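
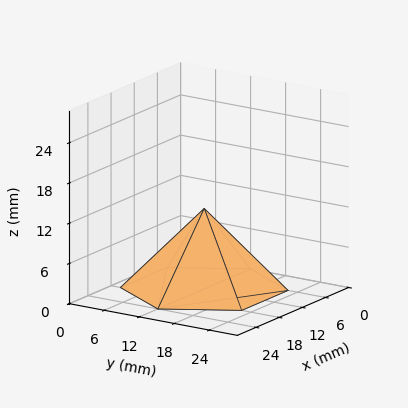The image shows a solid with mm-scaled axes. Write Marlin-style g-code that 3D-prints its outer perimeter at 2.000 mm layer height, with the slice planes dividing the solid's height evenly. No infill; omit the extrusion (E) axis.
Reading the render: the shape is a regular 6-sided pyramid, base circumscribed radius ≈ 12 mm, apex at z ≈ 12 mm (dimensions read to the nearest mm from the axis ticks). For the g-code, the solid's height is divided into equal slices at the stated Δz and each level perimeter traced with G1 moves after a G0 lift.

; perimeter-only toolpath
G21 ; units = mm
G90 ; absolute positioning
G28 ; home
; layer 1
G0 Z2.000
G0 X22.000 Y12.000
G1 X17.000 Y20.660
G1 X7.000 Y20.660
G1 X2.000 Y12.000
G1 X7.000 Y3.340
G1 X17.000 Y3.340
G1 X22.000 Y12.000
; layer 2
G0 Z4.000
G0 X20.000 Y12.000
G1 X16.000 Y18.928
G1 X8.000 Y18.928
G1 X4.000 Y12.000
G1 X8.000 Y5.072
G1 X16.000 Y5.072
G1 X20.000 Y12.000
; layer 3
G0 Z6.000
G0 X18.000 Y12.000
G1 X15.000 Y17.196
G1 X9.000 Y17.196
G1 X6.000 Y12.000
G1 X9.000 Y6.804
G1 X15.000 Y6.804
G1 X18.000 Y12.000
; layer 4
G0 Z8.000
G0 X16.000 Y12.000
G1 X14.000 Y15.464
G1 X10.000 Y15.464
G1 X8.000 Y12.000
G1 X10.000 Y8.536
G1 X14.000 Y8.536
G1 X16.000 Y12.000
; layer 5
G0 Z10.000
G0 X14.000 Y12.000
G1 X13.000 Y13.732
G1 X11.000 Y13.732
G1 X10.000 Y12.000
G1 X11.000 Y10.268
G1 X13.000 Y10.268
G1 X14.000 Y12.000
M2 ; end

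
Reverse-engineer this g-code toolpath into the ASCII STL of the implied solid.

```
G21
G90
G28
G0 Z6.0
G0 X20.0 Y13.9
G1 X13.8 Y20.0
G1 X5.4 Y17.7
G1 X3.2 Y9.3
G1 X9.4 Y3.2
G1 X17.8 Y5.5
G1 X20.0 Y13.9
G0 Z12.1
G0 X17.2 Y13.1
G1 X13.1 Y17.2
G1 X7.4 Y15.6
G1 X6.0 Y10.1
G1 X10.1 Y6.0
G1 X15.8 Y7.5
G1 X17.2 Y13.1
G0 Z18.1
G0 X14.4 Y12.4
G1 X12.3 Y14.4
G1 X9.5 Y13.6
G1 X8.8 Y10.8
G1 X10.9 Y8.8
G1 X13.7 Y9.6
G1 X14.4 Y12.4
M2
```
solid part
  facet normal 0.0000 0.0000 -1.0000
    outer loop
      vertex 3.3 19.7 0.0
      vertex 14.5 22.8 0.0
      vertex 22.8 14.7 0.0
    endloop
  endfacet
  facet normal 0.0000 0.0000 -1.0000
    outer loop
      vertex 0.4 8.5 0.0
      vertex 3.3 19.7 0.0
      vertex 22.8 14.7 0.0
    endloop
  endfacet
  facet normal 0.0000 0.0000 -1.0000
    outer loop
      vertex 8.7 0.4 0.0
      vertex 0.4 8.5 0.0
      vertex 22.8 14.7 0.0
    endloop
  endfacet
  facet normal 0.0000 0.0000 -1.0000
    outer loop
      vertex 19.9 3.5 0.0
      vertex 8.7 0.4 0.0
      vertex 22.8 14.7 0.0
    endloop
  endfacet
  facet normal 0.6451 0.6610 0.3832
    outer loop
      vertex 22.8 14.7 0.0
      vertex 14.5 22.8 0.0
      vertex 11.6 11.6 24.2
    endloop
  endfacet
  facet normal -0.2465 0.8904 0.3826
    outer loop
      vertex 14.5 22.8 0.0
      vertex 3.3 19.7 0.0
      vertex 11.6 11.6 24.2
    endloop
  endfacet
  facet normal -0.8938 0.2314 0.3840
    outer loop
      vertex 3.3 19.7 0.0
      vertex 0.4 8.5 0.0
      vertex 11.6 11.6 24.2
    endloop
  endfacet
  facet normal -0.6451 -0.6610 0.3832
    outer loop
      vertex 0.4 8.5 0.0
      vertex 8.7 0.4 0.0
      vertex 11.6 11.6 24.2
    endloop
  endfacet
  facet normal 0.2465 -0.8904 0.3826
    outer loop
      vertex 8.7 0.4 0.0
      vertex 19.9 3.5 0.0
      vertex 11.6 11.6 24.2
    endloop
  endfacet
  facet normal 0.8938 -0.2314 0.3840
    outer loop
      vertex 19.9 3.5 0.0
      vertex 22.8 14.7 0.0
      vertex 11.6 11.6 24.2
    endloop
  endfacet
endsolid part

The G0 Z moves step by Δz≈6.0 mm. The G1 loops shrink linearly with z, so the solid tapers from its base footprint up to z≈24.2. Closing with a flat bottom cap and the tapered top and triangulating gives 10 facets — a regular 6-sided pyramid, base circumscribed radius ≈ 11.6 mm, apex at z ≈ 24.2 mm.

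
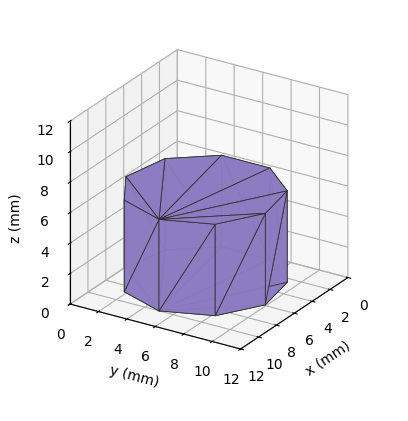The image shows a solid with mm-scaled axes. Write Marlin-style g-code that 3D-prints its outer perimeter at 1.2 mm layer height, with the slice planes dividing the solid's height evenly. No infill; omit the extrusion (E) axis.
Reading the render: the shape is a regular 9-sided prism (a cylinder approximated with 9 flat sides), circumscribed radius ≈ 5 mm, height ≈ 6 mm (dimensions read to the nearest mm from the axis ticks). For the g-code, the solid's height is divided into equal slices at the stated Δz and each level perimeter traced with G1 moves after a G0 lift.

; perimeter-only toolpath
G21 ; units = mm
G90 ; absolute positioning
G28 ; home
; layer 1
G0 Z1.2
G0 X10.0 Y5.0
G1 X8.8 Y8.2
G1 X5.9 Y9.9
G1 X2.5 Y9.3
G1 X0.3 Y6.7
G1 X0.3 Y3.3
G1 X2.5 Y0.7
G1 X5.9 Y0.1
G1 X8.8 Y1.8
G1 X10.0 Y5.0
; layer 2
G0 Z2.4
G0 X10.0 Y5.0
G1 X8.8 Y8.2
G1 X5.9 Y9.9
G1 X2.5 Y9.3
G1 X0.3 Y6.7
G1 X0.3 Y3.3
G1 X2.5 Y0.7
G1 X5.9 Y0.1
G1 X8.8 Y1.8
G1 X10.0 Y5.0
; layer 3
G0 Z3.6
G0 X10.0 Y5.0
G1 X8.8 Y8.2
G1 X5.9 Y9.9
G1 X2.5 Y9.3
G1 X0.3 Y6.7
G1 X0.3 Y3.3
G1 X2.5 Y0.7
G1 X5.9 Y0.1
G1 X8.8 Y1.8
G1 X10.0 Y5.0
; layer 4
G0 Z4.8
G0 X10.0 Y5.0
G1 X8.8 Y8.2
G1 X5.9 Y9.9
G1 X2.5 Y9.3
G1 X0.3 Y6.7
G1 X0.3 Y3.3
G1 X2.5 Y0.7
G1 X5.9 Y0.1
G1 X8.8 Y1.8
G1 X10.0 Y5.0
; layer 5
G0 Z6.0
G0 X10.0 Y5.0
G1 X8.8 Y8.2
G1 X5.9 Y9.9
G1 X2.5 Y9.3
G1 X0.3 Y6.7
G1 X0.3 Y3.3
G1 X2.5 Y0.7
G1 X5.9 Y0.1
G1 X8.8 Y1.8
G1 X10.0 Y5.0
M2 ; end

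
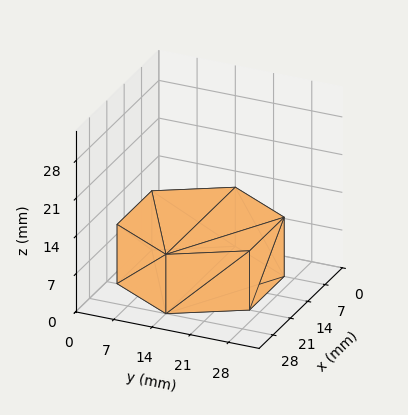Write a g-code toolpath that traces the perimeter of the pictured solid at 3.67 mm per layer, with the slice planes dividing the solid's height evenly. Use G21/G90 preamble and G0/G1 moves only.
Reading the render: the shape is a regular 6-sided prism (a cylinder approximated with 6 flat sides), circumscribed radius ≈ 14 mm, height ≈ 11 mm (dimensions read to the nearest mm from the axis ticks). For the g-code, the solid's height is divided into equal slices at the stated Δz and each level perimeter traced with G1 moves after a G0 lift.

; perimeter-only toolpath
G21 ; units = mm
G90 ; absolute positioning
G28 ; home
; layer 1
G0 Z3.67
G0 X28.00 Y14.00
G1 X21.00 Y26.12
G1 X7.00 Y26.12
G1 X0.00 Y14.00
G1 X7.00 Y1.88
G1 X21.00 Y1.88
G1 X28.00 Y14.00
; layer 2
G0 Z7.33
G0 X28.00 Y14.00
G1 X21.00 Y26.12
G1 X7.00 Y26.12
G1 X0.00 Y14.00
G1 X7.00 Y1.88
G1 X21.00 Y1.88
G1 X28.00 Y14.00
; layer 3
G0 Z11.00
G0 X28.00 Y14.00
G1 X21.00 Y26.12
G1 X7.00 Y26.12
G1 X0.00 Y14.00
G1 X7.00 Y1.88
G1 X21.00 Y1.88
G1 X28.00 Y14.00
M2 ; end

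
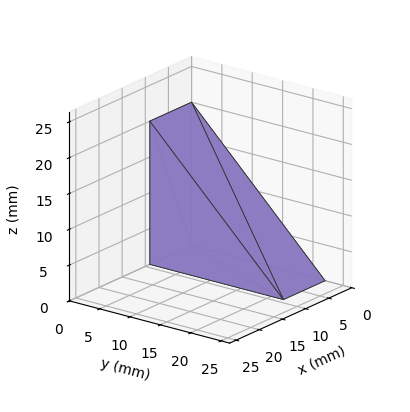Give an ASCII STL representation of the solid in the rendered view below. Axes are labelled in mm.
Reading the render: the shape is a wedge (ramp): 9 × 22 mm base, rising to 20 mm along the y=0 edge and sloping linearly to z=0 at y=22 (dimensions read to the nearest mm from the axis ticks). For the STL, each face is triangulated and given an outward normal.

solid part
  facet normal 0.0000 0.0000 -1.0000
    outer loop
      vertex 9.000 22.000 0.000
      vertex 9.000 0.000 0.000
      vertex 0.000 0.000 0.000
    endloop
  endfacet
  facet normal 0.0000 0.0000 -1.0000
    outer loop
      vertex 0.000 22.000 0.000
      vertex 9.000 22.000 0.000
      vertex 0.000 0.000 0.000
    endloop
  endfacet
  facet normal 0.0000 -1.0000 0.0000
    outer loop
      vertex 0.000 0.000 0.000
      vertex 9.000 0.000 0.000
      vertex 9.000 0.000 20.000
    endloop
  endfacet
  facet normal 0.0000 -1.0000 0.0000
    outer loop
      vertex 0.000 0.000 0.000
      vertex 9.000 0.000 20.000
      vertex 0.000 0.000 20.000
    endloop
  endfacet
  facet normal 0.0000 0.6727 0.7399
    outer loop
      vertex 0.000 0.000 20.000
      vertex 9.000 0.000 20.000
      vertex 9.000 22.000 0.000
    endloop
  endfacet
  facet normal 0.0000 0.6727 0.7399
    outer loop
      vertex 0.000 0.000 20.000
      vertex 9.000 22.000 0.000
      vertex 0.000 22.000 0.000
    endloop
  endfacet
  facet normal -1.0000 0.0000 0.0000
    outer loop
      vertex 0.000 0.000 20.000
      vertex 0.000 22.000 0.000
      vertex 0.000 0.000 0.000
    endloop
  endfacet
  facet normal 1.0000 0.0000 0.0000
    outer loop
      vertex 9.000 0.000 0.000
      vertex 9.000 22.000 0.000
      vertex 9.000 0.000 20.000
    endloop
  endfacet
endsolid part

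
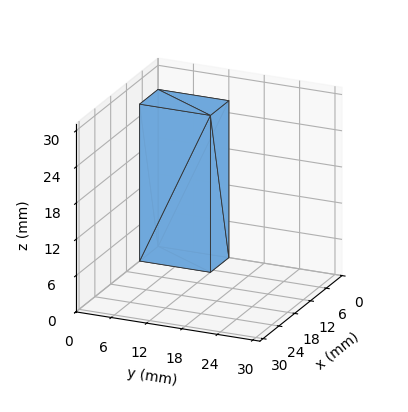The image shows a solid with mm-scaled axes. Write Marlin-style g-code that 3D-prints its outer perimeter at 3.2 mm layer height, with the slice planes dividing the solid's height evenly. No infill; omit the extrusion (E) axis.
Reading the render: the shape is a rectangular box, roughly 7 × 12 mm footprint and 26 mm tall (dimensions read to the nearest mm from the axis ticks). For the g-code, the solid's height is divided into equal slices at the stated Δz and each level perimeter traced with G1 moves after a G0 lift.

; perimeter-only toolpath
G21 ; units = mm
G90 ; absolute positioning
G28 ; home
; layer 1
G0 Z3.2
G0 X0.0 Y0.0
G1 X7.0 Y0.0
G1 X7.0 Y12.0
G1 X0.0 Y12.0
G1 X0.0 Y0.0
; layer 2
G0 Z6.5
G0 X0.0 Y0.0
G1 X7.0 Y0.0
G1 X7.0 Y12.0
G1 X0.0 Y12.0
G1 X0.0 Y0.0
; layer 3
G0 Z9.8
G0 X0.0 Y0.0
G1 X7.0 Y0.0
G1 X7.0 Y12.0
G1 X0.0 Y12.0
G1 X0.0 Y0.0
; layer 4
G0 Z13.0
G0 X0.0 Y0.0
G1 X7.0 Y0.0
G1 X7.0 Y12.0
G1 X0.0 Y12.0
G1 X0.0 Y0.0
; layer 5
G0 Z16.2
G0 X0.0 Y0.0
G1 X7.0 Y0.0
G1 X7.0 Y12.0
G1 X0.0 Y12.0
G1 X0.0 Y0.0
; layer 6
G0 Z19.5
G0 X0.0 Y0.0
G1 X7.0 Y0.0
G1 X7.0 Y12.0
G1 X0.0 Y12.0
G1 X0.0 Y0.0
; layer 7
G0 Z22.8
G0 X0.0 Y0.0
G1 X7.0 Y0.0
G1 X7.0 Y12.0
G1 X0.0 Y12.0
G1 X0.0 Y0.0
; layer 8
G0 Z26.0
G0 X0.0 Y0.0
G1 X7.0 Y0.0
G1 X7.0 Y12.0
G1 X0.0 Y12.0
G1 X0.0 Y0.0
M2 ; end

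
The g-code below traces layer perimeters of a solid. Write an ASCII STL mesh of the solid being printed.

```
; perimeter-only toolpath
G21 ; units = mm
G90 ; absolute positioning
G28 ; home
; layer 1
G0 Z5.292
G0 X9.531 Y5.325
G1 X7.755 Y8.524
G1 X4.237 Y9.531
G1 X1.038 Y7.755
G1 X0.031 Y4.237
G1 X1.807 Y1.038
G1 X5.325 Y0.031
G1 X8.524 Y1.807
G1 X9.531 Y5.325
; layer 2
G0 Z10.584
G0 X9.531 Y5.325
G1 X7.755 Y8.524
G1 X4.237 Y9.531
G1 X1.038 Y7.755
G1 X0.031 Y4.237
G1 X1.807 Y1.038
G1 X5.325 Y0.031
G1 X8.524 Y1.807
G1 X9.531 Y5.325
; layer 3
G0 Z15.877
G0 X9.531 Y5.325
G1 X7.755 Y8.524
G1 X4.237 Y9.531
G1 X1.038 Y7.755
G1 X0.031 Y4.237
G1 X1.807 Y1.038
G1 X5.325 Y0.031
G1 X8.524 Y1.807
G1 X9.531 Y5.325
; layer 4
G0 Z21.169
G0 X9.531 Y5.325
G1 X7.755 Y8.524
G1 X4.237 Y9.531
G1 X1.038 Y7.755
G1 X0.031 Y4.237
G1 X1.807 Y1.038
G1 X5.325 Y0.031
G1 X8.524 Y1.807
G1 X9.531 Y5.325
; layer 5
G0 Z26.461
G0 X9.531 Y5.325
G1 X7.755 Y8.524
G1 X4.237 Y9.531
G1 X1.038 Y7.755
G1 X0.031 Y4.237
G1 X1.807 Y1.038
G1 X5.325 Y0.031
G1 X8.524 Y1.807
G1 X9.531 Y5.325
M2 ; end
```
solid part
  facet normal 0.0000 0.0000 -1.0000
    outer loop
      vertex 4.237 9.531 0.000
      vertex 7.755 8.524 0.000
      vertex 9.531 5.325 0.000
    endloop
  endfacet
  facet normal 0.0000 0.0000 -1.0000
    outer loop
      vertex 1.038 7.755 0.000
      vertex 4.237 9.531 0.000
      vertex 9.531 5.325 0.000
    endloop
  endfacet
  facet normal 0.0000 0.0000 -1.0000
    outer loop
      vertex 0.031 4.237 0.000
      vertex 1.038 7.755 0.000
      vertex 9.531 5.325 0.000
    endloop
  endfacet
  facet normal 0.0000 0.0000 -1.0000
    outer loop
      vertex 1.807 1.038 0.000
      vertex 0.031 4.237 0.000
      vertex 9.531 5.325 0.000
    endloop
  endfacet
  facet normal 0.0000 0.0000 -1.0000
    outer loop
      vertex 5.325 0.031 0.000
      vertex 1.807 1.038 0.000
      vertex 9.531 5.325 0.000
    endloop
  endfacet
  facet normal 0.0000 0.0000 -1.0000
    outer loop
      vertex 8.524 1.807 0.000
      vertex 5.325 0.031 0.000
      vertex 9.531 5.325 0.000
    endloop
  endfacet
  facet normal 0.0000 0.0000 1.0000
    outer loop
      vertex 9.531 5.325 26.461
      vertex 7.755 8.524 26.461
      vertex 4.237 9.531 26.461
    endloop
  endfacet
  facet normal 0.0000 0.0000 1.0000
    outer loop
      vertex 9.531 5.325 26.461
      vertex 4.237 9.531 26.461
      vertex 1.038 7.755 26.461
    endloop
  endfacet
  facet normal 0.0000 0.0000 1.0000
    outer loop
      vertex 9.531 5.325 26.461
      vertex 1.038 7.755 26.461
      vertex 0.031 4.237 26.461
    endloop
  endfacet
  facet normal 0.0000 0.0000 1.0000
    outer loop
      vertex 9.531 5.325 26.461
      vertex 0.031 4.237 26.461
      vertex 1.807 1.038 26.461
    endloop
  endfacet
  facet normal 0.0000 0.0000 1.0000
    outer loop
      vertex 9.531 5.325 26.461
      vertex 1.807 1.038 26.461
      vertex 5.325 0.031 26.461
    endloop
  endfacet
  facet normal 0.0000 0.0000 1.0000
    outer loop
      vertex 9.531 5.325 26.461
      vertex 5.325 0.031 26.461
      vertex 8.524 1.807 26.461
    endloop
  endfacet
  facet normal 0.8743 0.4854 0.0000
    outer loop
      vertex 9.531 5.325 0.000
      vertex 7.755 8.524 0.000
      vertex 7.755 8.524 26.461
    endloop
  endfacet
  facet normal 0.8743 0.4854 0.0000
    outer loop
      vertex 9.531 5.325 0.000
      vertex 7.755 8.524 26.461
      vertex 9.531 5.325 26.461
    endloop
  endfacet
  facet normal 0.2752 0.9614 0.0000
    outer loop
      vertex 7.755 8.524 0.000
      vertex 4.237 9.531 0.000
      vertex 4.237 9.531 26.461
    endloop
  endfacet
  facet normal 0.2752 0.9614 0.0000
    outer loop
      vertex 7.755 8.524 0.000
      vertex 4.237 9.531 26.461
      vertex 7.755 8.524 26.461
    endloop
  endfacet
  facet normal -0.4854 0.8743 0.0000
    outer loop
      vertex 4.237 9.531 0.000
      vertex 1.038 7.755 0.000
      vertex 1.038 7.755 26.461
    endloop
  endfacet
  facet normal -0.4854 0.8743 0.0000
    outer loop
      vertex 4.237 9.531 0.000
      vertex 1.038 7.755 26.461
      vertex 4.237 9.531 26.461
    endloop
  endfacet
  facet normal -0.9614 0.2752 0.0000
    outer loop
      vertex 1.038 7.755 0.000
      vertex 0.031 4.237 0.000
      vertex 0.031 4.237 26.461
    endloop
  endfacet
  facet normal -0.9614 0.2752 0.0000
    outer loop
      vertex 1.038 7.755 0.000
      vertex 0.031 4.237 26.461
      vertex 1.038 7.755 26.461
    endloop
  endfacet
  facet normal -0.8743 -0.4854 0.0000
    outer loop
      vertex 0.031 4.237 0.000
      vertex 1.807 1.038 0.000
      vertex 1.807 1.038 26.461
    endloop
  endfacet
  facet normal -0.8743 -0.4854 0.0000
    outer loop
      vertex 0.031 4.237 0.000
      vertex 1.807 1.038 26.461
      vertex 0.031 4.237 26.461
    endloop
  endfacet
  facet normal -0.2752 -0.9614 0.0000
    outer loop
      vertex 1.807 1.038 0.000
      vertex 5.325 0.031 0.000
      vertex 5.325 0.031 26.461
    endloop
  endfacet
  facet normal -0.2752 -0.9614 0.0000
    outer loop
      vertex 1.807 1.038 0.000
      vertex 5.325 0.031 26.461
      vertex 1.807 1.038 26.461
    endloop
  endfacet
  facet normal 0.4854 -0.8743 0.0000
    outer loop
      vertex 5.325 0.031 0.000
      vertex 8.524 1.807 0.000
      vertex 8.524 1.807 26.461
    endloop
  endfacet
  facet normal 0.4854 -0.8743 0.0000
    outer loop
      vertex 5.325 0.031 0.000
      vertex 8.524 1.807 26.461
      vertex 5.325 0.031 26.461
    endloop
  endfacet
  facet normal 0.9614 -0.2752 0.0000
    outer loop
      vertex 8.524 1.807 0.000
      vertex 9.531 5.325 0.000
      vertex 9.531 5.325 26.461
    endloop
  endfacet
  facet normal 0.9614 -0.2752 0.0000
    outer loop
      vertex 8.524 1.807 0.000
      vertex 9.531 5.325 26.461
      vertex 8.524 1.807 26.461
    endloop
  endfacet
endsolid part

The G0 Z moves step by Δz≈5.292 mm. Every layer's G1 loop is the same polygon, so the solid is a straight extrusion of it from z=0 to z≈26.5. Closing with flat bottom and top caps and triangulating gives 28 facets — a regular 8-sided prism (a cylinder approximated with 8 flat sides), circumscribed radius ≈ 4.78 mm, height ≈ 26.5 mm.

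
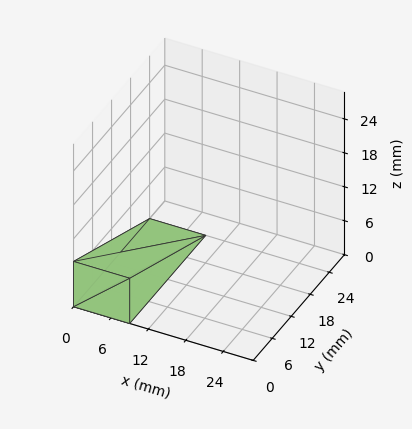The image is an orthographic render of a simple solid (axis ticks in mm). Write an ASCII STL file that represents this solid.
Reading the render: the shape is a wedge (ramp): 9 × 24 mm base, rising to 8 mm along the y=0 edge and sloping linearly to z=0 at y=24 (dimensions read to the nearest mm from the axis ticks). For the STL, each face is triangulated and given an outward normal.

solid part
  facet normal 0.0000 0.0000 -1.0000
    outer loop
      vertex 9.0 24.0 0.0
      vertex 9.0 0.0 0.0
      vertex 0.0 0.0 0.0
    endloop
  endfacet
  facet normal 0.0000 0.0000 -1.0000
    outer loop
      vertex 0.0 24.0 0.0
      vertex 9.0 24.0 0.0
      vertex 0.0 0.0 0.0
    endloop
  endfacet
  facet normal 0.0000 -1.0000 0.0000
    outer loop
      vertex 0.0 0.0 0.0
      vertex 9.0 0.0 0.0
      vertex 9.0 0.0 8.0
    endloop
  endfacet
  facet normal 0.0000 -1.0000 0.0000
    outer loop
      vertex 0.0 0.0 0.0
      vertex 9.0 0.0 8.0
      vertex 0.0 0.0 8.0
    endloop
  endfacet
  facet normal 0.0000 0.3162 0.9487
    outer loop
      vertex 0.0 0.0 8.0
      vertex 9.0 0.0 8.0
      vertex 9.0 24.0 0.0
    endloop
  endfacet
  facet normal 0.0000 0.3162 0.9487
    outer loop
      vertex 0.0 0.0 8.0
      vertex 9.0 24.0 0.0
      vertex 0.0 24.0 0.0
    endloop
  endfacet
  facet normal -1.0000 0.0000 0.0000
    outer loop
      vertex 0.0 0.0 8.0
      vertex 0.0 24.0 0.0
      vertex 0.0 0.0 0.0
    endloop
  endfacet
  facet normal 1.0000 0.0000 0.0000
    outer loop
      vertex 9.0 0.0 0.0
      vertex 9.0 24.0 0.0
      vertex 9.0 0.0 8.0
    endloop
  endfacet
endsolid part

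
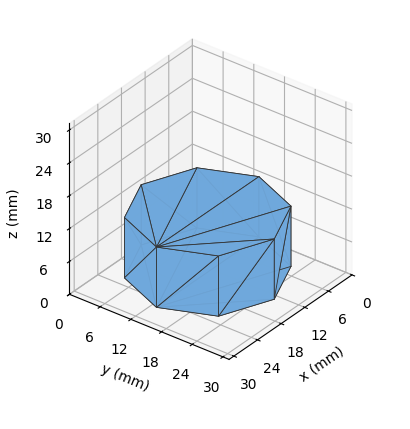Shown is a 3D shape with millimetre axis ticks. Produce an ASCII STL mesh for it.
Reading the render: the shape is a regular 8-sided prism (a cylinder approximated with 8 flat sides), circumscribed radius ≈ 13 mm, height ≈ 11 mm (dimensions read to the nearest mm from the axis ticks). For the STL, each face is triangulated and given an outward normal.

solid part
  facet normal 0.0000 0.0000 -1.0000
    outer loop
      vertex 13.000 26.000 0.000
      vertex 22.192 22.192 0.000
      vertex 26.000 13.000 0.000
    endloop
  endfacet
  facet normal 0.0000 0.0000 -1.0000
    outer loop
      vertex 3.808 22.192 0.000
      vertex 13.000 26.000 0.000
      vertex 26.000 13.000 0.000
    endloop
  endfacet
  facet normal 0.0000 0.0000 -1.0000
    outer loop
      vertex 0.000 13.000 0.000
      vertex 3.808 22.192 0.000
      vertex 26.000 13.000 0.000
    endloop
  endfacet
  facet normal 0.0000 0.0000 -1.0000
    outer loop
      vertex 3.808 3.808 0.000
      vertex 0.000 13.000 0.000
      vertex 26.000 13.000 0.000
    endloop
  endfacet
  facet normal 0.0000 0.0000 -1.0000
    outer loop
      vertex 13.000 0.000 0.000
      vertex 3.808 3.808 0.000
      vertex 26.000 13.000 0.000
    endloop
  endfacet
  facet normal 0.0000 0.0000 -1.0000
    outer loop
      vertex 22.192 3.808 0.000
      vertex 13.000 0.000 0.000
      vertex 26.000 13.000 0.000
    endloop
  endfacet
  facet normal 0.0000 0.0000 1.0000
    outer loop
      vertex 26.000 13.000 11.000
      vertex 22.192 22.192 11.000
      vertex 13.000 26.000 11.000
    endloop
  endfacet
  facet normal 0.0000 0.0000 1.0000
    outer loop
      vertex 26.000 13.000 11.000
      vertex 13.000 26.000 11.000
      vertex 3.808 22.192 11.000
    endloop
  endfacet
  facet normal 0.0000 0.0000 1.0000
    outer loop
      vertex 26.000 13.000 11.000
      vertex 3.808 22.192 11.000
      vertex 0.000 13.000 11.000
    endloop
  endfacet
  facet normal 0.0000 0.0000 1.0000
    outer loop
      vertex 26.000 13.000 11.000
      vertex 0.000 13.000 11.000
      vertex 3.808 3.808 11.000
    endloop
  endfacet
  facet normal 0.0000 0.0000 1.0000
    outer loop
      vertex 26.000 13.000 11.000
      vertex 3.808 3.808 11.000
      vertex 13.000 0.000 11.000
    endloop
  endfacet
  facet normal 0.0000 0.0000 1.0000
    outer loop
      vertex 26.000 13.000 11.000
      vertex 13.000 0.000 11.000
      vertex 22.192 3.808 11.000
    endloop
  endfacet
  facet normal 0.9239 0.3827 0.0000
    outer loop
      vertex 26.000 13.000 0.000
      vertex 22.192 22.192 0.000
      vertex 22.192 22.192 11.000
    endloop
  endfacet
  facet normal 0.9239 0.3827 0.0000
    outer loop
      vertex 26.000 13.000 0.000
      vertex 22.192 22.192 11.000
      vertex 26.000 13.000 11.000
    endloop
  endfacet
  facet normal 0.3827 0.9239 0.0000
    outer loop
      vertex 22.192 22.192 0.000
      vertex 13.000 26.000 0.000
      vertex 13.000 26.000 11.000
    endloop
  endfacet
  facet normal 0.3827 0.9239 0.0000
    outer loop
      vertex 22.192 22.192 0.000
      vertex 13.000 26.000 11.000
      vertex 22.192 22.192 11.000
    endloop
  endfacet
  facet normal -0.3827 0.9239 0.0000
    outer loop
      vertex 13.000 26.000 0.000
      vertex 3.808 22.192 0.000
      vertex 3.808 22.192 11.000
    endloop
  endfacet
  facet normal -0.3827 0.9239 0.0000
    outer loop
      vertex 13.000 26.000 0.000
      vertex 3.808 22.192 11.000
      vertex 13.000 26.000 11.000
    endloop
  endfacet
  facet normal -0.9239 0.3827 0.0000
    outer loop
      vertex 3.808 22.192 0.000
      vertex 0.000 13.000 0.000
      vertex 0.000 13.000 11.000
    endloop
  endfacet
  facet normal -0.9239 0.3827 0.0000
    outer loop
      vertex 3.808 22.192 0.000
      vertex 0.000 13.000 11.000
      vertex 3.808 22.192 11.000
    endloop
  endfacet
  facet normal -0.9239 -0.3827 0.0000
    outer loop
      vertex 0.000 13.000 0.000
      vertex 3.808 3.808 0.000
      vertex 3.808 3.808 11.000
    endloop
  endfacet
  facet normal -0.9239 -0.3827 0.0000
    outer loop
      vertex 0.000 13.000 0.000
      vertex 3.808 3.808 11.000
      vertex 0.000 13.000 11.000
    endloop
  endfacet
  facet normal -0.3827 -0.9239 0.0000
    outer loop
      vertex 3.808 3.808 0.000
      vertex 13.000 0.000 0.000
      vertex 13.000 0.000 11.000
    endloop
  endfacet
  facet normal -0.3827 -0.9239 0.0000
    outer loop
      vertex 3.808 3.808 0.000
      vertex 13.000 0.000 11.000
      vertex 3.808 3.808 11.000
    endloop
  endfacet
  facet normal 0.3827 -0.9239 0.0000
    outer loop
      vertex 13.000 0.000 0.000
      vertex 22.192 3.808 0.000
      vertex 22.192 3.808 11.000
    endloop
  endfacet
  facet normal 0.3827 -0.9239 0.0000
    outer loop
      vertex 13.000 0.000 0.000
      vertex 22.192 3.808 11.000
      vertex 13.000 0.000 11.000
    endloop
  endfacet
  facet normal 0.9239 -0.3827 0.0000
    outer loop
      vertex 22.192 3.808 0.000
      vertex 26.000 13.000 0.000
      vertex 26.000 13.000 11.000
    endloop
  endfacet
  facet normal 0.9239 -0.3827 0.0000
    outer loop
      vertex 22.192 3.808 0.000
      vertex 26.000 13.000 11.000
      vertex 22.192 3.808 11.000
    endloop
  endfacet
endsolid part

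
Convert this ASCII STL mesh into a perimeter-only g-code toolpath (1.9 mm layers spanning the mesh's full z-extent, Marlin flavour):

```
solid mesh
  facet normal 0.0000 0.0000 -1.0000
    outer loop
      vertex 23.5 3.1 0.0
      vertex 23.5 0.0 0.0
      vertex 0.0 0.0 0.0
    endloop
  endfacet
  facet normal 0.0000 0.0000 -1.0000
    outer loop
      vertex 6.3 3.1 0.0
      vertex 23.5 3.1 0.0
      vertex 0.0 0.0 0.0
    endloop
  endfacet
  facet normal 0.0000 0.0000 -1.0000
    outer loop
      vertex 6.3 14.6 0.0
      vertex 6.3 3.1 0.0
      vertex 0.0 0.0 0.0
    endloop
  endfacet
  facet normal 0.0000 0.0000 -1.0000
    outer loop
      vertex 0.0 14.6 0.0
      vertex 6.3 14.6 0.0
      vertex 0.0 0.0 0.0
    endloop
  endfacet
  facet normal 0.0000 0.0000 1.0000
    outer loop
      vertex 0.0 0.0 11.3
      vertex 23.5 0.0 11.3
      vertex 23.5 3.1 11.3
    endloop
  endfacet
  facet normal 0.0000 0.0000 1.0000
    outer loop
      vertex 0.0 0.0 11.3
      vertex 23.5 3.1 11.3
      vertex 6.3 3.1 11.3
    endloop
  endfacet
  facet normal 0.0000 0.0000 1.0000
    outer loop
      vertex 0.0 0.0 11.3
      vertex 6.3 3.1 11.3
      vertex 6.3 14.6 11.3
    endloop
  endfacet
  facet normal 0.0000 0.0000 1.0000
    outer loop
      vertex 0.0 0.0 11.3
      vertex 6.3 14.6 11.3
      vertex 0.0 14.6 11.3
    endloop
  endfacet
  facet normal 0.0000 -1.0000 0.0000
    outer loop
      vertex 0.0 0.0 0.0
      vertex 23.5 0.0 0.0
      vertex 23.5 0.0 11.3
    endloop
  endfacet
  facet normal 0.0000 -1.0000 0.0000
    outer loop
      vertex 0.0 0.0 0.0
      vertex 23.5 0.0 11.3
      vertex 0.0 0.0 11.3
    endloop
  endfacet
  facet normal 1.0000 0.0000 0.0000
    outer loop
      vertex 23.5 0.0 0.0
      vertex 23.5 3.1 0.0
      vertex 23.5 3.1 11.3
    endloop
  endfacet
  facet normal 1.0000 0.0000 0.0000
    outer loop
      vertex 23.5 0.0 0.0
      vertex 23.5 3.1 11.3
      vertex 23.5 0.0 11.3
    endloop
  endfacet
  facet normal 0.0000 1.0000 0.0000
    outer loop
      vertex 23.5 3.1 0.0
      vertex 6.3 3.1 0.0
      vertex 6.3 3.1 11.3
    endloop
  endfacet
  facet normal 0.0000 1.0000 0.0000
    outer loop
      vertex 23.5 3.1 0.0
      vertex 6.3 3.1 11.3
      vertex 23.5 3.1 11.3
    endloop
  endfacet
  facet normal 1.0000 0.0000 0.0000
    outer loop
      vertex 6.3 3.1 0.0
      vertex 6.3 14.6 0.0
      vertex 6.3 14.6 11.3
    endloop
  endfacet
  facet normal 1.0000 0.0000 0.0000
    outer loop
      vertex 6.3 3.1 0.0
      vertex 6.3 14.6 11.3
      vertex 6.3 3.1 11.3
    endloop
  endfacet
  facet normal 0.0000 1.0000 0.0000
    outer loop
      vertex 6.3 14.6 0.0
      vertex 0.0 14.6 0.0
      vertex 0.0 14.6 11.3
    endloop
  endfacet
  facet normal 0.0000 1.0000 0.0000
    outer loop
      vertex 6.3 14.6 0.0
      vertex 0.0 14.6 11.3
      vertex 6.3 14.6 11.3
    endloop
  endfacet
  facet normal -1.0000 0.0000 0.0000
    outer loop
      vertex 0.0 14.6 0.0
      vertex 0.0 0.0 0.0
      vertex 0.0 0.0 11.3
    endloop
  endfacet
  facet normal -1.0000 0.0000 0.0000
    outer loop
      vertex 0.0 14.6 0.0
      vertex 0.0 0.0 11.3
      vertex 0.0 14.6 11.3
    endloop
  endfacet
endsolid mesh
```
; perimeter-only toolpath
G21 ; units = mm
G90 ; absolute positioning
G28 ; home
; layer 1
G0 Z1.9
G0 X0.0 Y0.0
G1 X23.5 Y0.0
G1 X23.5 Y3.1
G1 X6.3 Y3.1
G1 X6.3 Y14.6
G1 X0.0 Y14.6
G1 X0.0 Y0.0
; layer 2
G0 Z3.8
G0 X0.0 Y0.0
G1 X23.5 Y0.0
G1 X23.5 Y3.1
G1 X6.3 Y3.1
G1 X6.3 Y14.6
G1 X0.0 Y14.6
G1 X0.0 Y0.0
; layer 3
G0 Z5.7
G0 X0.0 Y0.0
G1 X23.5 Y0.0
G1 X23.5 Y3.1
G1 X6.3 Y3.1
G1 X6.3 Y14.6
G1 X0.0 Y14.6
G1 X0.0 Y0.0
; layer 4
G0 Z7.5
G0 X0.0 Y0.0
G1 X23.5 Y0.0
G1 X23.5 Y3.1
G1 X6.3 Y3.1
G1 X6.3 Y14.6
G1 X0.0 Y14.6
G1 X0.0 Y0.0
; layer 5
G0 Z9.4
G0 X0.0 Y0.0
G1 X23.5 Y0.0
G1 X23.5 Y3.1
G1 X6.3 Y3.1
G1 X6.3 Y14.6
G1 X0.0 Y14.6
G1 X0.0 Y0.0
; layer 6
G0 Z11.3
G0 X0.0 Y0.0
G1 X23.5 Y0.0
G1 X23.5 Y3.1
G1 X6.3 Y3.1
G1 X6.3 Y14.6
G1 X0.0 Y14.6
G1 X0.0 Y0.0
M2 ; end

The solid is an L-shaped prism: outer 23.5 × 14.6 mm, arm thicknesses ≈ 3.1 mm (horizontal) and 6.3 mm (vertical), extruded 11.3 mm in z. Slicing at Δz = 1.9 mm — 6 equal slices spanning the solid's height, so layer i sits at z = i·h/6 — gives 6 non-empty perimeters. Each is a 6-segment closed polygon; G0 lifts to the layer z and rapids to the start vertex, then G1 traces the edges.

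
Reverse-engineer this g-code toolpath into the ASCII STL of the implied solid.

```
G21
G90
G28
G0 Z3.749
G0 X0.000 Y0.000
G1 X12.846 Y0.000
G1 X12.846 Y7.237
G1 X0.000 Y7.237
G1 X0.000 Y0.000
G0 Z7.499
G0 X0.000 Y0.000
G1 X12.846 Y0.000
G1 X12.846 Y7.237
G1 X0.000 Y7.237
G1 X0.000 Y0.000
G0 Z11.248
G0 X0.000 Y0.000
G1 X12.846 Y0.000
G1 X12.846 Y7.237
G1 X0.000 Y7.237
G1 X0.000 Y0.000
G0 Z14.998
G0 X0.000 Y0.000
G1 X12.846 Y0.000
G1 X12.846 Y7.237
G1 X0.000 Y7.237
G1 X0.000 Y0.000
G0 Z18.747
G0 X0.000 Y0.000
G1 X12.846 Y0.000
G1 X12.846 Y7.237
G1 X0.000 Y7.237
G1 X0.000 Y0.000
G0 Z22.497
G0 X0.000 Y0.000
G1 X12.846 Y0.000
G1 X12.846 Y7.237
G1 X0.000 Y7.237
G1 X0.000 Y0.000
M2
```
solid part
  facet normal 0.0000 0.0000 -1.0000
    outer loop
      vertex 12.846 7.237 0.000
      vertex 12.846 0.000 0.000
      vertex 0.000 0.000 0.000
    endloop
  endfacet
  facet normal 0.0000 0.0000 -1.0000
    outer loop
      vertex 0.000 7.237 0.000
      vertex 12.846 7.237 0.000
      vertex 0.000 0.000 0.000
    endloop
  endfacet
  facet normal 0.0000 0.0000 1.0000
    outer loop
      vertex 0.000 0.000 22.497
      vertex 12.846 0.000 22.497
      vertex 12.846 7.237 22.497
    endloop
  endfacet
  facet normal 0.0000 0.0000 1.0000
    outer loop
      vertex 0.000 0.000 22.497
      vertex 12.846 7.237 22.497
      vertex 0.000 7.237 22.497
    endloop
  endfacet
  facet normal 0.0000 -1.0000 0.0000
    outer loop
      vertex 0.000 0.000 0.000
      vertex 12.846 0.000 0.000
      vertex 12.846 0.000 22.497
    endloop
  endfacet
  facet normal 0.0000 -1.0000 0.0000
    outer loop
      vertex 0.000 0.000 0.000
      vertex 12.846 0.000 22.497
      vertex 0.000 0.000 22.497
    endloop
  endfacet
  facet normal 0.0000 1.0000 0.0000
    outer loop
      vertex 12.846 7.237 22.497
      vertex 12.846 7.237 0.000
      vertex 0.000 7.237 0.000
    endloop
  endfacet
  facet normal 0.0000 1.0000 0.0000
    outer loop
      vertex 0.000 7.237 22.497
      vertex 12.846 7.237 22.497
      vertex 0.000 7.237 0.000
    endloop
  endfacet
  facet normal -1.0000 0.0000 0.0000
    outer loop
      vertex 0.000 7.237 22.497
      vertex 0.000 7.237 0.000
      vertex 0.000 0.000 0.000
    endloop
  endfacet
  facet normal -1.0000 0.0000 0.0000
    outer loop
      vertex 0.000 0.000 22.497
      vertex 0.000 7.237 22.497
      vertex 0.000 0.000 0.000
    endloop
  endfacet
  facet normal 1.0000 0.0000 0.0000
    outer loop
      vertex 12.846 0.000 0.000
      vertex 12.846 7.237 0.000
      vertex 12.846 7.237 22.497
    endloop
  endfacet
  facet normal 1.0000 0.0000 0.0000
    outer loop
      vertex 12.846 0.000 0.000
      vertex 12.846 7.237 22.497
      vertex 12.846 0.000 22.497
    endloop
  endfacet
endsolid part

The G0 Z moves step by Δz≈3.749 mm. Every layer's G1 loop is the same polygon, so the solid is a straight extrusion of it from z=0 to z≈22.5. Closing with flat bottom and top caps and triangulating gives 12 facets — a rectangular box, roughly 12.8 × 7.24 mm footprint and 22.5 mm tall.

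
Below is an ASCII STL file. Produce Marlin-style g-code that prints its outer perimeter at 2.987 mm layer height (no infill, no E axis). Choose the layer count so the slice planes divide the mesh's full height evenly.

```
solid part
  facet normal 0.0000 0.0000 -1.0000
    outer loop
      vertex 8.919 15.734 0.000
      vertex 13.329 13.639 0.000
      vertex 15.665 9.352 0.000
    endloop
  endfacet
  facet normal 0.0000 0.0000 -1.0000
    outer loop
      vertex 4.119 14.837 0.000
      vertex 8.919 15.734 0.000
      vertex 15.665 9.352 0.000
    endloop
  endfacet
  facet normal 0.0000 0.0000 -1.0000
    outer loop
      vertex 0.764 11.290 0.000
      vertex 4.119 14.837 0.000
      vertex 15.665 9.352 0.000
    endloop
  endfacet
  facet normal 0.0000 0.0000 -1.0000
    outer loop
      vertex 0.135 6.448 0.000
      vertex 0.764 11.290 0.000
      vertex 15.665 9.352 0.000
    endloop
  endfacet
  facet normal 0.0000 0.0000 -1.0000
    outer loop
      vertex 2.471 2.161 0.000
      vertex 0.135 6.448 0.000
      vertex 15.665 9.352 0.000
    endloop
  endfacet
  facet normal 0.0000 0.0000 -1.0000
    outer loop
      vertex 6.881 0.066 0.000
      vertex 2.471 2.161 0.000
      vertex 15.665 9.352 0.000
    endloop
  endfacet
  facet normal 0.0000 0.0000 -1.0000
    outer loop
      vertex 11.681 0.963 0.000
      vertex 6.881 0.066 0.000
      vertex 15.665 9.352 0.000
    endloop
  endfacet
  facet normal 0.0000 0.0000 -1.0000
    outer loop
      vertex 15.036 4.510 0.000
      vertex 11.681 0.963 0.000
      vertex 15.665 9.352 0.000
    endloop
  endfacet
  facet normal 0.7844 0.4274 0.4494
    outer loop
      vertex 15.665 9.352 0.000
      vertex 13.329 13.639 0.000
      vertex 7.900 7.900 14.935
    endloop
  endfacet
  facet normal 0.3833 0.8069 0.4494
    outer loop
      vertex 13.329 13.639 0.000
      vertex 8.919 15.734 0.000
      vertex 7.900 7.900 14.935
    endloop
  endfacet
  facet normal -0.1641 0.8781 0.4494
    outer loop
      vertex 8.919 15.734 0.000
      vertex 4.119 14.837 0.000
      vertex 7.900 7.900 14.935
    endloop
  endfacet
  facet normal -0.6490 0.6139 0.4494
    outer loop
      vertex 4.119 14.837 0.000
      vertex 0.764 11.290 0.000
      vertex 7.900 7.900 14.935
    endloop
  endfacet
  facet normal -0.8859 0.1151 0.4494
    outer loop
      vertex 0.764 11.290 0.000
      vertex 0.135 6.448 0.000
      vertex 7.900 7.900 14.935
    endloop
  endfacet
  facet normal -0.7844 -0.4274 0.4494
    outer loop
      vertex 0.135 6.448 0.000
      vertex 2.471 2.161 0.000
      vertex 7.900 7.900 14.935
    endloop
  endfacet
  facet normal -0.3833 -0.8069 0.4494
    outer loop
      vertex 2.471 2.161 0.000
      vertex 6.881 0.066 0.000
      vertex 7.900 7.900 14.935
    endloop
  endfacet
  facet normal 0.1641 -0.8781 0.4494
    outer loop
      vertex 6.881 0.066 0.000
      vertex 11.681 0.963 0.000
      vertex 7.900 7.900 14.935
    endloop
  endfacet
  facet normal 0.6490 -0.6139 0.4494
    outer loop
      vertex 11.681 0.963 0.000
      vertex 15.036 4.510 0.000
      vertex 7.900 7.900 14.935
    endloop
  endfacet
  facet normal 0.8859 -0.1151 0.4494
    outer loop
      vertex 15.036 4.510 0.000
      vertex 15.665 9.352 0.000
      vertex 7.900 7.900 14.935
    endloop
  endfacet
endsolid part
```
; perimeter-only toolpath
G21 ; units = mm
G90 ; absolute positioning
G28 ; home
; layer 1
G0 Z2.987
G0 X14.112 Y9.062
G1 X12.243 Y12.491
G1 X8.715 Y14.167
G1 X4.875 Y13.450
G1 X2.191 Y10.612
G1 X1.688 Y6.738
G1 X3.557 Y3.309
G1 X7.085 Y1.633
G1 X10.925 Y2.350
G1 X13.609 Y5.188
G1 X14.112 Y9.062
; layer 2
G0 Z5.974
G0 X12.559 Y8.771
G1 X11.157 Y11.343
G1 X8.511 Y12.600
G1 X5.631 Y12.062
G1 X3.618 Y9.934
G1 X3.241 Y7.029
G1 X4.643 Y4.457
G1 X7.289 Y3.200
G1 X10.169 Y3.738
G1 X12.182 Y5.866
G1 X12.559 Y8.771
; layer 3
G0 Z8.961
G0 X11.006 Y8.481
G1 X10.072 Y10.196
G1 X8.308 Y11.034
G1 X6.388 Y10.675
G1 X5.046 Y9.256
G1 X4.794 Y7.319
G1 X5.728 Y5.604
G1 X7.492 Y4.766
G1 X9.412 Y5.125
G1 X10.754 Y6.544
G1 X11.006 Y8.481
; layer 4
G0 Z11.948
G0 X9.453 Y8.190
G1 X8.986 Y9.048
G1 X8.104 Y9.467
G1 X7.144 Y9.287
G1 X6.473 Y8.578
G1 X6.347 Y7.610
G1 X6.814 Y6.752
G1 X7.696 Y6.333
G1 X8.656 Y6.513
G1 X9.327 Y7.222
G1 X9.453 Y8.190
M2 ; end

The solid is a regular 10-sided pyramid, base circumscribed radius ≈ 7.9 mm, apex at z ≈ 14.9 mm. Slicing at Δz = 2.987 mm — 5 equal slices spanning the solid's height, so layer i sits at z = i·h/5 — gives 4 non-empty perimeters. Each is a 10-segment closed polygon; G0 lifts to the layer z and rapids to the start vertex, then G1 traces the edges. The cross-section shrinks linearly with z (the slice at the apex is degenerate and omitted).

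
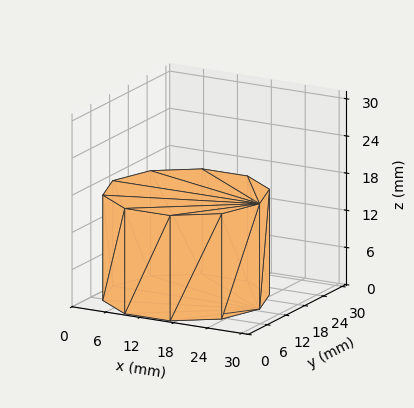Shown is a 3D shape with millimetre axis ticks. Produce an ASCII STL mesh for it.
Reading the render: the shape is a regular 10-sided prism (a cylinder approximated with 10 flat sides), circumscribed radius ≈ 13 mm, height ≈ 17 mm (dimensions read to the nearest mm from the axis ticks). For the STL, each face is triangulated and given an outward normal.

solid part
  facet normal 0.0000 0.0000 -1.0000
    outer loop
      vertex 17.017 25.364 0.000
      vertex 23.517 20.641 0.000
      vertex 26.000 13.000 0.000
    endloop
  endfacet
  facet normal 0.0000 0.0000 -1.0000
    outer loop
      vertex 8.983 25.364 0.000
      vertex 17.017 25.364 0.000
      vertex 26.000 13.000 0.000
    endloop
  endfacet
  facet normal 0.0000 0.0000 -1.0000
    outer loop
      vertex 2.483 20.641 0.000
      vertex 8.983 25.364 0.000
      vertex 26.000 13.000 0.000
    endloop
  endfacet
  facet normal 0.0000 0.0000 -1.0000
    outer loop
      vertex 0.000 13.000 0.000
      vertex 2.483 20.641 0.000
      vertex 26.000 13.000 0.000
    endloop
  endfacet
  facet normal 0.0000 0.0000 -1.0000
    outer loop
      vertex 2.483 5.359 0.000
      vertex 0.000 13.000 0.000
      vertex 26.000 13.000 0.000
    endloop
  endfacet
  facet normal 0.0000 0.0000 -1.0000
    outer loop
      vertex 8.983 0.636 0.000
      vertex 2.483 5.359 0.000
      vertex 26.000 13.000 0.000
    endloop
  endfacet
  facet normal 0.0000 0.0000 -1.0000
    outer loop
      vertex 17.017 0.636 0.000
      vertex 8.983 0.636 0.000
      vertex 26.000 13.000 0.000
    endloop
  endfacet
  facet normal 0.0000 0.0000 -1.0000
    outer loop
      vertex 23.517 5.359 0.000
      vertex 17.017 0.636 0.000
      vertex 26.000 13.000 0.000
    endloop
  endfacet
  facet normal 0.0000 0.0000 1.0000
    outer loop
      vertex 26.000 13.000 17.000
      vertex 23.517 20.641 17.000
      vertex 17.017 25.364 17.000
    endloop
  endfacet
  facet normal 0.0000 0.0000 1.0000
    outer loop
      vertex 26.000 13.000 17.000
      vertex 17.017 25.364 17.000
      vertex 8.983 25.364 17.000
    endloop
  endfacet
  facet normal 0.0000 0.0000 1.0000
    outer loop
      vertex 26.000 13.000 17.000
      vertex 8.983 25.364 17.000
      vertex 2.483 20.641 17.000
    endloop
  endfacet
  facet normal 0.0000 0.0000 1.0000
    outer loop
      vertex 26.000 13.000 17.000
      vertex 2.483 20.641 17.000
      vertex 0.000 13.000 17.000
    endloop
  endfacet
  facet normal 0.0000 0.0000 1.0000
    outer loop
      vertex 26.000 13.000 17.000
      vertex 0.000 13.000 17.000
      vertex 2.483 5.359 17.000
    endloop
  endfacet
  facet normal 0.0000 0.0000 1.0000
    outer loop
      vertex 26.000 13.000 17.000
      vertex 2.483 5.359 17.000
      vertex 8.983 0.636 17.000
    endloop
  endfacet
  facet normal 0.0000 0.0000 1.0000
    outer loop
      vertex 26.000 13.000 17.000
      vertex 8.983 0.636 17.000
      vertex 17.017 0.636 17.000
    endloop
  endfacet
  facet normal 0.0000 0.0000 1.0000
    outer loop
      vertex 26.000 13.000 17.000
      vertex 17.017 0.636 17.000
      vertex 23.517 5.359 17.000
    endloop
  endfacet
  facet normal 0.9510 0.3090 0.0000
    outer loop
      vertex 26.000 13.000 0.000
      vertex 23.517 20.641 0.000
      vertex 23.517 20.641 17.000
    endloop
  endfacet
  facet normal 0.9510 0.3090 0.0000
    outer loop
      vertex 26.000 13.000 0.000
      vertex 23.517 20.641 17.000
      vertex 26.000 13.000 17.000
    endloop
  endfacet
  facet normal 0.5878 0.8090 0.0000
    outer loop
      vertex 23.517 20.641 0.000
      vertex 17.017 25.364 0.000
      vertex 17.017 25.364 17.000
    endloop
  endfacet
  facet normal 0.5878 0.8090 0.0000
    outer loop
      vertex 23.517 20.641 0.000
      vertex 17.017 25.364 17.000
      vertex 23.517 20.641 17.000
    endloop
  endfacet
  facet normal 0.0000 1.0000 0.0000
    outer loop
      vertex 17.017 25.364 0.000
      vertex 8.983 25.364 0.000
      vertex 8.983 25.364 17.000
    endloop
  endfacet
  facet normal 0.0000 1.0000 0.0000
    outer loop
      vertex 17.017 25.364 0.000
      vertex 8.983 25.364 17.000
      vertex 17.017 25.364 17.000
    endloop
  endfacet
  facet normal -0.5878 0.8090 0.0000
    outer loop
      vertex 8.983 25.364 0.000
      vertex 2.483 20.641 0.000
      vertex 2.483 20.641 17.000
    endloop
  endfacet
  facet normal -0.5878 0.8090 0.0000
    outer loop
      vertex 8.983 25.364 0.000
      vertex 2.483 20.641 17.000
      vertex 8.983 25.364 17.000
    endloop
  endfacet
  facet normal -0.9510 0.3090 0.0000
    outer loop
      vertex 2.483 20.641 0.000
      vertex 0.000 13.000 0.000
      vertex 0.000 13.000 17.000
    endloop
  endfacet
  facet normal -0.9510 0.3090 0.0000
    outer loop
      vertex 2.483 20.641 0.000
      vertex 0.000 13.000 17.000
      vertex 2.483 20.641 17.000
    endloop
  endfacet
  facet normal -0.9510 -0.3090 0.0000
    outer loop
      vertex 0.000 13.000 0.000
      vertex 2.483 5.359 0.000
      vertex 2.483 5.359 17.000
    endloop
  endfacet
  facet normal -0.9510 -0.3090 0.0000
    outer loop
      vertex 0.000 13.000 0.000
      vertex 2.483 5.359 17.000
      vertex 0.000 13.000 17.000
    endloop
  endfacet
  facet normal -0.5878 -0.8090 0.0000
    outer loop
      vertex 2.483 5.359 0.000
      vertex 8.983 0.636 0.000
      vertex 8.983 0.636 17.000
    endloop
  endfacet
  facet normal -0.5878 -0.8090 0.0000
    outer loop
      vertex 2.483 5.359 0.000
      vertex 8.983 0.636 17.000
      vertex 2.483 5.359 17.000
    endloop
  endfacet
  facet normal 0.0000 -1.0000 0.0000
    outer loop
      vertex 8.983 0.636 0.000
      vertex 17.017 0.636 0.000
      vertex 17.017 0.636 17.000
    endloop
  endfacet
  facet normal 0.0000 -1.0000 0.0000
    outer loop
      vertex 8.983 0.636 0.000
      vertex 17.017 0.636 17.000
      vertex 8.983 0.636 17.000
    endloop
  endfacet
  facet normal 0.5878 -0.8090 0.0000
    outer loop
      vertex 17.017 0.636 0.000
      vertex 23.517 5.359 0.000
      vertex 23.517 5.359 17.000
    endloop
  endfacet
  facet normal 0.5878 -0.8090 0.0000
    outer loop
      vertex 17.017 0.636 0.000
      vertex 23.517 5.359 17.000
      vertex 17.017 0.636 17.000
    endloop
  endfacet
  facet normal 0.9510 -0.3090 0.0000
    outer loop
      vertex 23.517 5.359 0.000
      vertex 26.000 13.000 0.000
      vertex 26.000 13.000 17.000
    endloop
  endfacet
  facet normal 0.9510 -0.3090 0.0000
    outer loop
      vertex 23.517 5.359 0.000
      vertex 26.000 13.000 17.000
      vertex 23.517 5.359 17.000
    endloop
  endfacet
endsolid part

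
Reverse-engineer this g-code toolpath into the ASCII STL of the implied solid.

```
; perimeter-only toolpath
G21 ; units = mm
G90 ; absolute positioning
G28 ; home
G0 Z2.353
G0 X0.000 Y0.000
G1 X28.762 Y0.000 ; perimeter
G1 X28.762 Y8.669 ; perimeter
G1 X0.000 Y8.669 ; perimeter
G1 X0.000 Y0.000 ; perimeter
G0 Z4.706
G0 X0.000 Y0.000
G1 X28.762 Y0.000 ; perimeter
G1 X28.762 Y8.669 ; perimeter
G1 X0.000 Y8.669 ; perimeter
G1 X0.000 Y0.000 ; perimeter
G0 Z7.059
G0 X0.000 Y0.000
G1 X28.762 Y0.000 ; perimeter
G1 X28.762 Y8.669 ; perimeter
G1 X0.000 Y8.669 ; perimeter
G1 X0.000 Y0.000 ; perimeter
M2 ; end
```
solid part
  facet normal 0.0000 0.0000 -1.0000
    outer loop
      vertex 28.762 8.669 0.000
      vertex 28.762 0.000 0.000
      vertex 0.000 0.000 0.000
    endloop
  endfacet
  facet normal 0.0000 0.0000 -1.0000
    outer loop
      vertex 0.000 8.669 0.000
      vertex 28.762 8.669 0.000
      vertex 0.000 0.000 0.000
    endloop
  endfacet
  facet normal 0.0000 0.0000 1.0000
    outer loop
      vertex 0.000 0.000 7.059
      vertex 28.762 0.000 7.059
      vertex 28.762 8.669 7.059
    endloop
  endfacet
  facet normal 0.0000 0.0000 1.0000
    outer loop
      vertex 0.000 0.000 7.059
      vertex 28.762 8.669 7.059
      vertex 0.000 8.669 7.059
    endloop
  endfacet
  facet normal 0.0000 -1.0000 0.0000
    outer loop
      vertex 0.000 0.000 0.000
      vertex 28.762 0.000 0.000
      vertex 28.762 0.000 7.059
    endloop
  endfacet
  facet normal 0.0000 -1.0000 0.0000
    outer loop
      vertex 0.000 0.000 0.000
      vertex 28.762 0.000 7.059
      vertex 0.000 0.000 7.059
    endloop
  endfacet
  facet normal 0.0000 1.0000 0.0000
    outer loop
      vertex 28.762 8.669 7.059
      vertex 28.762 8.669 0.000
      vertex 0.000 8.669 0.000
    endloop
  endfacet
  facet normal 0.0000 1.0000 0.0000
    outer loop
      vertex 0.000 8.669 7.059
      vertex 28.762 8.669 7.059
      vertex 0.000 8.669 0.000
    endloop
  endfacet
  facet normal -1.0000 0.0000 0.0000
    outer loop
      vertex 0.000 8.669 7.059
      vertex 0.000 8.669 0.000
      vertex 0.000 0.000 0.000
    endloop
  endfacet
  facet normal -1.0000 0.0000 0.0000
    outer loop
      vertex 0.000 0.000 7.059
      vertex 0.000 8.669 7.059
      vertex 0.000 0.000 0.000
    endloop
  endfacet
  facet normal 1.0000 0.0000 0.0000
    outer loop
      vertex 28.762 0.000 0.000
      vertex 28.762 8.669 0.000
      vertex 28.762 8.669 7.059
    endloop
  endfacet
  facet normal 1.0000 0.0000 0.0000
    outer loop
      vertex 28.762 0.000 0.000
      vertex 28.762 8.669 7.059
      vertex 28.762 0.000 7.059
    endloop
  endfacet
endsolid part

The G0 Z moves step by Δz≈2.353 mm. Every layer's G1 loop is the same polygon, so the solid is a straight extrusion of it from z=0 to z≈7.06. Closing with flat bottom and top caps and triangulating gives 12 facets — a rectangular box, roughly 28.8 × 8.67 mm footprint and 7.06 mm tall.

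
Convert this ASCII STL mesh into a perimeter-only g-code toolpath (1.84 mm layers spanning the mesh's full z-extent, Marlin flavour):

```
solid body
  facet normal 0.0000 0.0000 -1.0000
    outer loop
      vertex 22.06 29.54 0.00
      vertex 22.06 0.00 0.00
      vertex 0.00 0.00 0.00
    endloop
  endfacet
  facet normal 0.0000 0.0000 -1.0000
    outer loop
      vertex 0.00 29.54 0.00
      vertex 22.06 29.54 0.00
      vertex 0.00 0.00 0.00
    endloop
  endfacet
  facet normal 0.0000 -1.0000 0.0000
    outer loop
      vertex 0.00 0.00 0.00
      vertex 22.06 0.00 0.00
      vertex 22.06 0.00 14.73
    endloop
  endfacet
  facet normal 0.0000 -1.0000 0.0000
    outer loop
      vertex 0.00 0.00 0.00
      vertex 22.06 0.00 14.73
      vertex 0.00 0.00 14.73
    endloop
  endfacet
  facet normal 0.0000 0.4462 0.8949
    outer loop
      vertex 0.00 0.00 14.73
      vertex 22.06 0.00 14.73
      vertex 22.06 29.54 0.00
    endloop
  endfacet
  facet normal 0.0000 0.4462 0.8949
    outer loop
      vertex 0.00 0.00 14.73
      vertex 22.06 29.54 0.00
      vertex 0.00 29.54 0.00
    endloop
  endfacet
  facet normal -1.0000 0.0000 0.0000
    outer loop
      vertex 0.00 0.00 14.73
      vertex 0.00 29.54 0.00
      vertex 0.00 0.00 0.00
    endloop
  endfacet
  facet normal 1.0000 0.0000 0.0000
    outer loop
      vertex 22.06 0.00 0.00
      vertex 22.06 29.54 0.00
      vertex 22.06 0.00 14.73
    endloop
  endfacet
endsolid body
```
; perimeter-only toolpath
G21 ; units = mm
G90 ; absolute positioning
G28 ; home
; layer 1
G0 Z1.84
G0 X0.00 Y0.00
G1 X22.06 Y0.00
G1 X22.06 Y25.85
G1 X0.00 Y25.85
G1 X0.00 Y0.00
; layer 2
G0 Z3.68
G0 X0.00 Y0.00
G1 X22.06 Y0.00
G1 X22.06 Y22.16
G1 X0.00 Y22.16
G1 X0.00 Y0.00
; layer 3
G0 Z5.52
G0 X0.00 Y0.00
G1 X22.06 Y0.00
G1 X22.06 Y18.46
G1 X0.00 Y18.46
G1 X0.00 Y0.00
; layer 4
G0 Z7.37
G0 X0.00 Y0.00
G1 X22.06 Y0.00
G1 X22.06 Y14.77
G1 X0.00 Y14.77
G1 X0.00 Y0.00
; layer 5
G0 Z9.21
G0 X0.00 Y0.00
G1 X22.06 Y0.00
G1 X22.06 Y11.08
G1 X0.00 Y11.08
G1 X0.00 Y0.00
; layer 6
G0 Z11.05
G0 X0.00 Y0.00
G1 X22.06 Y0.00
G1 X22.06 Y7.39
G1 X0.00 Y7.39
G1 X0.00 Y0.00
; layer 7
G0 Z12.89
G0 X0.00 Y0.00
G1 X22.06 Y0.00
G1 X22.06 Y3.69
G1 X0.00 Y3.69
G1 X0.00 Y0.00
M2 ; end

The solid is a wedge (ramp): 22.1 × 29.5 mm base, rising to 14.7 mm along the y=0 edge and sloping linearly to z=0 at y=29.5. Slicing at Δz = 1.84 mm — 8 equal slices spanning the solid's height, so layer i sits at z = i·h/8 — gives 7 non-empty perimeters. Each is a 4-segment closed polygon; G0 lifts to the layer z and rapids to the start vertex, then G1 traces the edges. The cross-section shrinks linearly with z (the slice at the apex is degenerate and omitted).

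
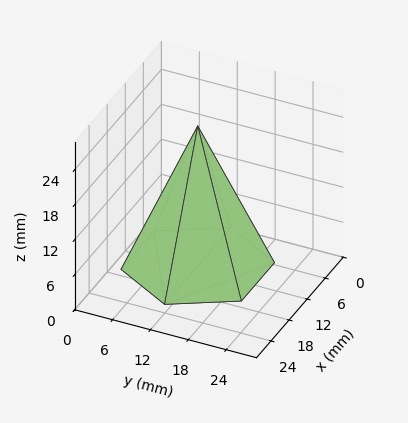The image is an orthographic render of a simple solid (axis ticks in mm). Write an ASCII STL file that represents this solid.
Reading the render: the shape is a regular 6-sided pyramid, base circumscribed radius ≈ 11 mm, apex at z ≈ 24 mm (dimensions read to the nearest mm from the axis ticks). For the STL, each face is triangulated and given an outward normal.

solid part
  facet normal 0.0000 0.0000 -1.0000
    outer loop
      vertex 5.500 20.526 0.000
      vertex 16.500 20.526 0.000
      vertex 22.000 11.000 0.000
    endloop
  endfacet
  facet normal 0.0000 0.0000 -1.0000
    outer loop
      vertex 0.000 11.000 0.000
      vertex 5.500 20.526 0.000
      vertex 22.000 11.000 0.000
    endloop
  endfacet
  facet normal 0.0000 0.0000 -1.0000
    outer loop
      vertex 5.500 1.474 0.000
      vertex 0.000 11.000 0.000
      vertex 22.000 11.000 0.000
    endloop
  endfacet
  facet normal 0.0000 0.0000 -1.0000
    outer loop
      vertex 16.500 1.474 0.000
      vertex 5.500 1.474 0.000
      vertex 22.000 11.000 0.000
    endloop
  endfacet
  facet normal 0.8049 0.4647 0.3689
    outer loop
      vertex 22.000 11.000 0.000
      vertex 16.500 20.526 0.000
      vertex 11.000 11.000 24.000
    endloop
  endfacet
  facet normal 0.0000 0.9295 0.3689
    outer loop
      vertex 16.500 20.526 0.000
      vertex 5.500 20.526 0.000
      vertex 11.000 11.000 24.000
    endloop
  endfacet
  facet normal -0.8049 0.4647 0.3689
    outer loop
      vertex 5.500 20.526 0.000
      vertex 0.000 11.000 0.000
      vertex 11.000 11.000 24.000
    endloop
  endfacet
  facet normal -0.8049 -0.4647 0.3689
    outer loop
      vertex 0.000 11.000 0.000
      vertex 5.500 1.474 0.000
      vertex 11.000 11.000 24.000
    endloop
  endfacet
  facet normal 0.0000 -0.9295 0.3689
    outer loop
      vertex 5.500 1.474 0.000
      vertex 16.500 1.474 0.000
      vertex 11.000 11.000 24.000
    endloop
  endfacet
  facet normal 0.8049 -0.4647 0.3689
    outer loop
      vertex 16.500 1.474 0.000
      vertex 22.000 11.000 0.000
      vertex 11.000 11.000 24.000
    endloop
  endfacet
endsolid part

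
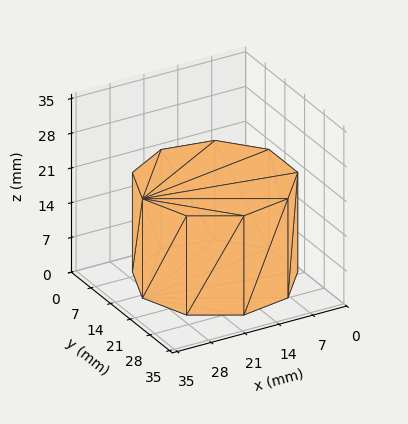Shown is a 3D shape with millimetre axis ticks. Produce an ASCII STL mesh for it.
Reading the render: the shape is a regular 9-sided prism (a cylinder approximated with 9 flat sides), circumscribed radius ≈ 15 mm, height ≈ 20 mm (dimensions read to the nearest mm from the axis ticks). For the STL, each face is triangulated and given an outward normal.

solid part
  facet normal 0.0000 0.0000 -1.0000
    outer loop
      vertex 17.60 29.77 0.00
      vertex 26.49 24.64 0.00
      vertex 30.00 15.00 0.00
    endloop
  endfacet
  facet normal 0.0000 0.0000 -1.0000
    outer loop
      vertex 7.50 27.99 0.00
      vertex 17.60 29.77 0.00
      vertex 30.00 15.00 0.00
    endloop
  endfacet
  facet normal 0.0000 0.0000 -1.0000
    outer loop
      vertex 0.90 20.13 0.00
      vertex 7.50 27.99 0.00
      vertex 30.00 15.00 0.00
    endloop
  endfacet
  facet normal 0.0000 0.0000 -1.0000
    outer loop
      vertex 0.90 9.87 0.00
      vertex 0.90 20.13 0.00
      vertex 30.00 15.00 0.00
    endloop
  endfacet
  facet normal 0.0000 0.0000 -1.0000
    outer loop
      vertex 7.50 2.01 0.00
      vertex 0.90 9.87 0.00
      vertex 30.00 15.00 0.00
    endloop
  endfacet
  facet normal 0.0000 0.0000 -1.0000
    outer loop
      vertex 17.60 0.23 0.00
      vertex 7.50 2.01 0.00
      vertex 30.00 15.00 0.00
    endloop
  endfacet
  facet normal 0.0000 0.0000 -1.0000
    outer loop
      vertex 26.49 5.36 0.00
      vertex 17.60 0.23 0.00
      vertex 30.00 15.00 0.00
    endloop
  endfacet
  facet normal 0.0000 0.0000 1.0000
    outer loop
      vertex 30.00 15.00 20.00
      vertex 26.49 24.64 20.00
      vertex 17.60 29.77 20.00
    endloop
  endfacet
  facet normal 0.0000 0.0000 1.0000
    outer loop
      vertex 30.00 15.00 20.00
      vertex 17.60 29.77 20.00
      vertex 7.50 27.99 20.00
    endloop
  endfacet
  facet normal 0.0000 0.0000 1.0000
    outer loop
      vertex 30.00 15.00 20.00
      vertex 7.50 27.99 20.00
      vertex 0.90 20.13 20.00
    endloop
  endfacet
  facet normal 0.0000 0.0000 1.0000
    outer loop
      vertex 30.00 15.00 20.00
      vertex 0.90 20.13 20.00
      vertex 0.90 9.87 20.00
    endloop
  endfacet
  facet normal 0.0000 0.0000 1.0000
    outer loop
      vertex 30.00 15.00 20.00
      vertex 0.90 9.87 20.00
      vertex 7.50 2.01 20.00
    endloop
  endfacet
  facet normal 0.0000 0.0000 1.0000
    outer loop
      vertex 30.00 15.00 20.00
      vertex 7.50 2.01 20.00
      vertex 17.60 0.23 20.00
    endloop
  endfacet
  facet normal 0.0000 0.0000 1.0000
    outer loop
      vertex 30.00 15.00 20.00
      vertex 17.60 0.23 20.00
      vertex 26.49 5.36 20.00
    endloop
  endfacet
  facet normal 0.9397 0.3421 0.0000
    outer loop
      vertex 30.00 15.00 0.00
      vertex 26.49 24.64 0.00
      vertex 26.49 24.64 20.00
    endloop
  endfacet
  facet normal 0.9397 0.3421 0.0000
    outer loop
      vertex 30.00 15.00 0.00
      vertex 26.49 24.64 20.00
      vertex 30.00 15.00 20.00
    endloop
  endfacet
  facet normal 0.4998 0.8661 0.0000
    outer loop
      vertex 26.49 24.64 0.00
      vertex 17.60 29.77 0.00
      vertex 17.60 29.77 20.00
    endloop
  endfacet
  facet normal 0.4998 0.8661 0.0000
    outer loop
      vertex 26.49 24.64 0.00
      vertex 17.60 29.77 20.00
      vertex 26.49 24.64 20.00
    endloop
  endfacet
  facet normal -0.1736 0.9848 0.0000
    outer loop
      vertex 17.60 29.77 0.00
      vertex 7.50 27.99 0.00
      vertex 7.50 27.99 20.00
    endloop
  endfacet
  facet normal -0.1736 0.9848 0.0000
    outer loop
      vertex 17.60 29.77 0.00
      vertex 7.50 27.99 20.00
      vertex 17.60 29.77 20.00
    endloop
  endfacet
  facet normal -0.7658 0.6431 0.0000
    outer loop
      vertex 7.50 27.99 0.00
      vertex 0.90 20.13 0.00
      vertex 0.90 20.13 20.00
    endloop
  endfacet
  facet normal -0.7658 0.6431 0.0000
    outer loop
      vertex 7.50 27.99 0.00
      vertex 0.90 20.13 20.00
      vertex 7.50 27.99 20.00
    endloop
  endfacet
  facet normal -1.0000 0.0000 0.0000
    outer loop
      vertex 0.90 20.13 0.00
      vertex 0.90 9.87 0.00
      vertex 0.90 9.87 20.00
    endloop
  endfacet
  facet normal -1.0000 0.0000 0.0000
    outer loop
      vertex 0.90 20.13 0.00
      vertex 0.90 9.87 20.00
      vertex 0.90 20.13 20.00
    endloop
  endfacet
  facet normal -0.7658 -0.6431 0.0000
    outer loop
      vertex 0.90 9.87 0.00
      vertex 7.50 2.01 0.00
      vertex 7.50 2.01 20.00
    endloop
  endfacet
  facet normal -0.7658 -0.6431 0.0000
    outer loop
      vertex 0.90 9.87 0.00
      vertex 7.50 2.01 20.00
      vertex 0.90 9.87 20.00
    endloop
  endfacet
  facet normal -0.1736 -0.9848 0.0000
    outer loop
      vertex 7.50 2.01 0.00
      vertex 17.60 0.23 0.00
      vertex 17.60 0.23 20.00
    endloop
  endfacet
  facet normal -0.1736 -0.9848 0.0000
    outer loop
      vertex 7.50 2.01 0.00
      vertex 17.60 0.23 20.00
      vertex 7.50 2.01 20.00
    endloop
  endfacet
  facet normal 0.4998 -0.8661 0.0000
    outer loop
      vertex 17.60 0.23 0.00
      vertex 26.49 5.36 0.00
      vertex 26.49 5.36 20.00
    endloop
  endfacet
  facet normal 0.4998 -0.8661 0.0000
    outer loop
      vertex 17.60 0.23 0.00
      vertex 26.49 5.36 20.00
      vertex 17.60 0.23 20.00
    endloop
  endfacet
  facet normal 0.9397 -0.3421 0.0000
    outer loop
      vertex 26.49 5.36 0.00
      vertex 30.00 15.00 0.00
      vertex 30.00 15.00 20.00
    endloop
  endfacet
  facet normal 0.9397 -0.3421 0.0000
    outer loop
      vertex 26.49 5.36 0.00
      vertex 30.00 15.00 20.00
      vertex 26.49 5.36 20.00
    endloop
  endfacet
endsolid part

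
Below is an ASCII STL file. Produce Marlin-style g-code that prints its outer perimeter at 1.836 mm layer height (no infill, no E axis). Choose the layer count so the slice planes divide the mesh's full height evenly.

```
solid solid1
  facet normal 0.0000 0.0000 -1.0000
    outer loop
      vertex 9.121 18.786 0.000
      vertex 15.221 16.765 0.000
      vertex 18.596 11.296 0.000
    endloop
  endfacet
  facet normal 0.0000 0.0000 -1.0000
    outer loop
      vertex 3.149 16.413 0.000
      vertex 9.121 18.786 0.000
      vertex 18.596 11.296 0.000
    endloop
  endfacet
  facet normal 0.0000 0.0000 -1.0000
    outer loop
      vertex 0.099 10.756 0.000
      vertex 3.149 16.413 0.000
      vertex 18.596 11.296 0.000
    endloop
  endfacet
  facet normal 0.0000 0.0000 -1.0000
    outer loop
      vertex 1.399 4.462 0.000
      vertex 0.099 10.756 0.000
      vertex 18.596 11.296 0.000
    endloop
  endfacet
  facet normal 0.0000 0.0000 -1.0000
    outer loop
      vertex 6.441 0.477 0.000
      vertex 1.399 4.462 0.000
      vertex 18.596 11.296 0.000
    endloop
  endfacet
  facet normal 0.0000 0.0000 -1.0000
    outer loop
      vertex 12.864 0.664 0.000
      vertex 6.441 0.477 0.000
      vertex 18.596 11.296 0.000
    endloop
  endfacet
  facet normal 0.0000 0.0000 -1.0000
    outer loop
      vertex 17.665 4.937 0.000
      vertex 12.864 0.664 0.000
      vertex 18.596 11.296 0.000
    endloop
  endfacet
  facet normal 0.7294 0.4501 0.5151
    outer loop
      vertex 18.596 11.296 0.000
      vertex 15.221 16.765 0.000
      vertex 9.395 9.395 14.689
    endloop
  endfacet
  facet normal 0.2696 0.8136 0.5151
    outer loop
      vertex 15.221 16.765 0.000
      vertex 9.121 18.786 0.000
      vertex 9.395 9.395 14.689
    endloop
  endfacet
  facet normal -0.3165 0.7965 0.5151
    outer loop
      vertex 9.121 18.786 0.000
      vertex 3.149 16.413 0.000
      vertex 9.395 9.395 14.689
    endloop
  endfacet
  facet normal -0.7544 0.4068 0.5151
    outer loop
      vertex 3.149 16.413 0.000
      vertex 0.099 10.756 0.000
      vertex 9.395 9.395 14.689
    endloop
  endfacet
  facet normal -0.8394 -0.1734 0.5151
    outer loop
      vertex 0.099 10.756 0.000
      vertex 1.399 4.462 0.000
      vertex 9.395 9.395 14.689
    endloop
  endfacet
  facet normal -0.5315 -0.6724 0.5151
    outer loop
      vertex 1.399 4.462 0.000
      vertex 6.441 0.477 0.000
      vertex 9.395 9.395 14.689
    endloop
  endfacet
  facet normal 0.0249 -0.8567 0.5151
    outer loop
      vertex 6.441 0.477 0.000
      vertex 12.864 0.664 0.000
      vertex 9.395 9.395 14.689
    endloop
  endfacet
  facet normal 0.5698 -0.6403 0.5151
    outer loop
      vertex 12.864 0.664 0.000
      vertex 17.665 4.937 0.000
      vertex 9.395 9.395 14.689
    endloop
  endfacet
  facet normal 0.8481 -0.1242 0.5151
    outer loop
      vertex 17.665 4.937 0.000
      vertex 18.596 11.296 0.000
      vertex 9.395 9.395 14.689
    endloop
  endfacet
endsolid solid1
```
; perimeter-only toolpath
G21 ; units = mm
G90 ; absolute positioning
G28 ; home
; layer 1
G0 Z1.836
G0 X17.446 Y11.058
G1 X14.493 Y15.844
G1 X9.155 Y17.612
G1 X3.930 Y15.536
G1 X1.261 Y10.586
G1 X2.398 Y5.079
G1 X6.810 Y1.592
G1 X12.430 Y1.755
G1 X16.631 Y5.494
G1 X17.446 Y11.058
; layer 2
G0 Z3.672
G0 X16.296 Y10.821
G1 X13.764 Y14.922
G1 X9.189 Y16.438
G1 X4.710 Y14.659
G1 X2.423 Y10.416
G1 X3.398 Y5.695
G1 X7.179 Y2.707
G1 X11.997 Y2.847
G1 X15.598 Y6.051
G1 X16.296 Y10.821
; layer 3
G0 Z5.508
G0 X15.146 Y10.583
G1 X13.036 Y14.001
G1 X9.224 Y15.264
G1 X5.491 Y13.781
G1 X3.585 Y10.246
G1 X4.397 Y6.312
G1 X7.549 Y3.821
G1 X11.563 Y3.938
G1 X14.564 Y6.609
G1 X15.146 Y10.583
; layer 4
G0 Z7.345
G0 X13.995 Y10.345
G1 X12.308 Y13.080
G1 X9.258 Y14.091
G1 X6.272 Y12.904
G1 X4.747 Y10.075
G1 X5.397 Y6.928
G1 X7.918 Y4.936
G1 X11.130 Y5.029
G1 X13.530 Y7.166
G1 X13.995 Y10.345
; layer 5
G0 Z9.181
G0 X12.845 Y10.108
G1 X11.580 Y12.159
G1 X9.292 Y12.917
G1 X7.053 Y12.027
G1 X5.909 Y9.905
G1 X6.396 Y7.545
G1 X8.287 Y6.051
G1 X10.696 Y6.121
G1 X12.496 Y7.723
G1 X12.845 Y10.108
; layer 6
G0 Z11.017
G0 X11.695 Y9.870
G1 X10.851 Y11.238
G1 X9.326 Y11.743
G1 X7.833 Y11.149
G1 X7.071 Y9.735
G1 X7.396 Y8.162
G1 X8.656 Y7.165
G1 X10.262 Y7.212
G1 X11.462 Y8.280
G1 X11.695 Y9.870
; layer 7
G0 Z12.853
G0 X10.545 Y9.633
G1 X10.123 Y10.316
G1 X9.361 Y10.569
G1 X8.614 Y10.272
G1 X8.233 Y9.565
G1 X8.396 Y8.778
G1 X9.026 Y8.280
G1 X9.829 Y8.304
G1 X10.429 Y8.838
G1 X10.545 Y9.633
M2 ; end

The solid is a regular 9-sided pyramid, base circumscribed radius ≈ 9.39 mm, apex at z ≈ 14.7 mm. Slicing at Δz = 1.836 mm — 8 equal slices spanning the solid's height, so layer i sits at z = i·h/8 — gives 7 non-empty perimeters. Each is a 9-segment closed polygon; G0 lifts to the layer z and rapids to the start vertex, then G1 traces the edges. The cross-section shrinks linearly with z (the slice at the apex is degenerate and omitted).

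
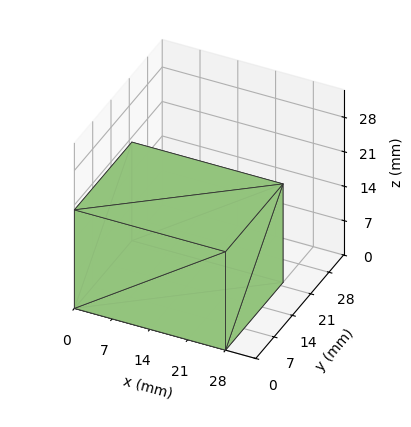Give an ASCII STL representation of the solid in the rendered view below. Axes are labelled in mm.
Reading the render: the shape is a rectangular box, roughly 28 × 22 mm footprint and 20 mm tall (dimensions read to the nearest mm from the axis ticks). For the STL, each face is triangulated and given an outward normal.

solid part
  facet normal 0.0000 0.0000 -1.0000
    outer loop
      vertex 28.00 22.00 0.00
      vertex 28.00 0.00 0.00
      vertex 0.00 0.00 0.00
    endloop
  endfacet
  facet normal 0.0000 0.0000 -1.0000
    outer loop
      vertex 0.00 22.00 0.00
      vertex 28.00 22.00 0.00
      vertex 0.00 0.00 0.00
    endloop
  endfacet
  facet normal 0.0000 0.0000 1.0000
    outer loop
      vertex 0.00 0.00 20.00
      vertex 28.00 0.00 20.00
      vertex 28.00 22.00 20.00
    endloop
  endfacet
  facet normal 0.0000 0.0000 1.0000
    outer loop
      vertex 0.00 0.00 20.00
      vertex 28.00 22.00 20.00
      vertex 0.00 22.00 20.00
    endloop
  endfacet
  facet normal 0.0000 -1.0000 0.0000
    outer loop
      vertex 0.00 0.00 0.00
      vertex 28.00 0.00 0.00
      vertex 28.00 0.00 20.00
    endloop
  endfacet
  facet normal 0.0000 -1.0000 0.0000
    outer loop
      vertex 0.00 0.00 0.00
      vertex 28.00 0.00 20.00
      vertex 0.00 0.00 20.00
    endloop
  endfacet
  facet normal 0.0000 1.0000 0.0000
    outer loop
      vertex 28.00 22.00 20.00
      vertex 28.00 22.00 0.00
      vertex 0.00 22.00 0.00
    endloop
  endfacet
  facet normal 0.0000 1.0000 0.0000
    outer loop
      vertex 0.00 22.00 20.00
      vertex 28.00 22.00 20.00
      vertex 0.00 22.00 0.00
    endloop
  endfacet
  facet normal -1.0000 0.0000 0.0000
    outer loop
      vertex 0.00 22.00 20.00
      vertex 0.00 22.00 0.00
      vertex 0.00 0.00 0.00
    endloop
  endfacet
  facet normal -1.0000 0.0000 0.0000
    outer loop
      vertex 0.00 0.00 20.00
      vertex 0.00 22.00 20.00
      vertex 0.00 0.00 0.00
    endloop
  endfacet
  facet normal 1.0000 0.0000 0.0000
    outer loop
      vertex 28.00 0.00 0.00
      vertex 28.00 22.00 0.00
      vertex 28.00 22.00 20.00
    endloop
  endfacet
  facet normal 1.0000 0.0000 0.0000
    outer loop
      vertex 28.00 0.00 0.00
      vertex 28.00 22.00 20.00
      vertex 28.00 0.00 20.00
    endloop
  endfacet
endsolid part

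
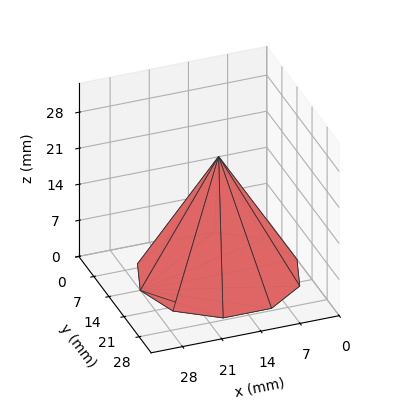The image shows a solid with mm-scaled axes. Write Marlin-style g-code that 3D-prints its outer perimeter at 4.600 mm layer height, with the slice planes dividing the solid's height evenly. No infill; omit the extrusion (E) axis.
Reading the render: the shape is a regular 10-sided pyramid, base circumscribed radius ≈ 14 mm, apex at z ≈ 23 mm (dimensions read to the nearest mm from the axis ticks). For the g-code, the solid's height is divided into equal slices at the stated Δz and each level perimeter traced with G1 moves after a G0 lift.

; perimeter-only toolpath
G21 ; units = mm
G90 ; absolute positioning
G28 ; home
; layer 1
G0 Z4.600
G0 X25.200 Y14.000
G1 X23.061 Y20.583
G1 X17.461 Y24.652
G1 X10.539 Y24.652
G1 X4.939 Y20.583
G1 X2.800 Y14.000
G1 X4.939 Y7.417
G1 X10.539 Y3.348
G1 X17.461 Y3.348
G1 X23.061 Y7.417
G1 X25.200 Y14.000
; layer 2
G0 Z9.200
G0 X22.400 Y14.000
G1 X20.796 Y18.937
G1 X16.596 Y21.989
G1 X11.404 Y21.989
G1 X7.204 Y18.937
G1 X5.600 Y14.000
G1 X7.204 Y9.063
G1 X11.404 Y6.011
G1 X16.596 Y6.011
G1 X20.796 Y9.063
G1 X22.400 Y14.000
; layer 3
G0 Z13.800
G0 X19.600 Y14.000
G1 X18.530 Y17.292
G1 X15.730 Y19.326
G1 X12.270 Y19.326
G1 X9.470 Y17.292
G1 X8.400 Y14.000
G1 X9.470 Y10.708
G1 X12.270 Y8.674
G1 X15.730 Y8.674
G1 X18.530 Y10.708
G1 X19.600 Y14.000
; layer 4
G0 Z18.400
G0 X16.800 Y14.000
G1 X16.265 Y15.646
G1 X14.865 Y16.663
G1 X13.135 Y16.663
G1 X11.735 Y15.646
G1 X11.200 Y14.000
G1 X11.735 Y12.354
G1 X13.135 Y11.337
G1 X14.865 Y11.337
G1 X16.265 Y12.354
G1 X16.800 Y14.000
M2 ; end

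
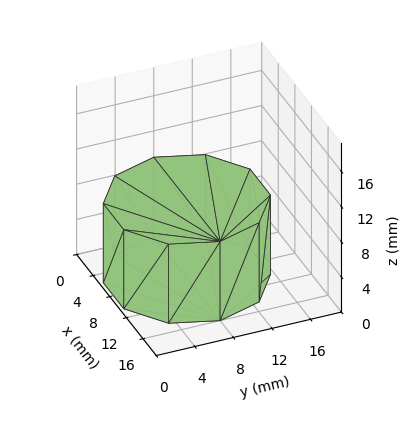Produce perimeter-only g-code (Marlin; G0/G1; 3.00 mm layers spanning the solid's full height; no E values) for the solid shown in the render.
Reading the render: the shape is a regular 10-sided prism (a cylinder approximated with 10 flat sides), circumscribed radius ≈ 8 mm, height ≈ 9 mm (dimensions read to the nearest mm from the axis ticks). For the g-code, the solid's height is divided into equal slices at the stated Δz and each level perimeter traced with G1 moves after a G0 lift.

; perimeter-only toolpath
G21 ; units = mm
G90 ; absolute positioning
G28 ; home
; layer 1
G0 Z3.00
G0 X16.00 Y8.00
G1 X14.47 Y12.70
G1 X10.47 Y15.61
G1 X5.53 Y15.61
G1 X1.53 Y12.70
G1 X0.00 Y8.00
G1 X1.53 Y3.30
G1 X5.53 Y0.39
G1 X10.47 Y0.39
G1 X14.47 Y3.30
G1 X16.00 Y8.00
; layer 2
G0 Z6.00
G0 X16.00 Y8.00
G1 X14.47 Y12.70
G1 X10.47 Y15.61
G1 X5.53 Y15.61
G1 X1.53 Y12.70
G1 X0.00 Y8.00
G1 X1.53 Y3.30
G1 X5.53 Y0.39
G1 X10.47 Y0.39
G1 X14.47 Y3.30
G1 X16.00 Y8.00
; layer 3
G0 Z9.00
G0 X16.00 Y8.00
G1 X14.47 Y12.70
G1 X10.47 Y15.61
G1 X5.53 Y15.61
G1 X1.53 Y12.70
G1 X0.00 Y8.00
G1 X1.53 Y3.30
G1 X5.53 Y0.39
G1 X10.47 Y0.39
G1 X14.47 Y3.30
G1 X16.00 Y8.00
M2 ; end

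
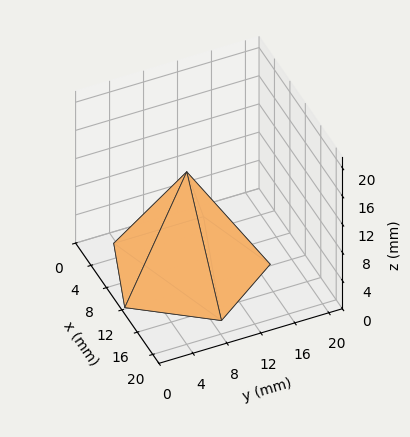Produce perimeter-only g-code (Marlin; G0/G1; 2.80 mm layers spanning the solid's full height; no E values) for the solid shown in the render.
Reading the render: the shape is a regular 5-sided pyramid, base circumscribed radius ≈ 9 mm, apex at z ≈ 14 mm (dimensions read to the nearest mm from the axis ticks). For the g-code, the solid's height is divided into equal slices at the stated Δz and each level perimeter traced with G1 moves after a G0 lift.

; perimeter-only toolpath
G21 ; units = mm
G90 ; absolute positioning
G28 ; home
; layer 1
G0 Z2.80
G0 X16.20 Y9.00
G1 X11.22 Y15.85
G1 X3.18 Y13.23
G1 X3.18 Y4.77
G1 X11.22 Y2.15
G1 X16.20 Y9.00
; layer 2
G0 Z5.60
G0 X14.40 Y9.00
G1 X10.67 Y14.14
G1 X4.63 Y12.17
G1 X4.63 Y5.83
G1 X10.67 Y3.86
G1 X14.40 Y9.00
; layer 3
G0 Z8.40
G0 X12.60 Y9.00
G1 X10.11 Y12.42
G1 X6.09 Y11.12
G1 X6.09 Y6.88
G1 X10.11 Y5.58
G1 X12.60 Y9.00
; layer 4
G0 Z11.20
G0 X10.80 Y9.00
G1 X9.56 Y10.71
G1 X7.54 Y10.06
G1 X7.54 Y7.94
G1 X9.56 Y7.29
G1 X10.80 Y9.00
M2 ; end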